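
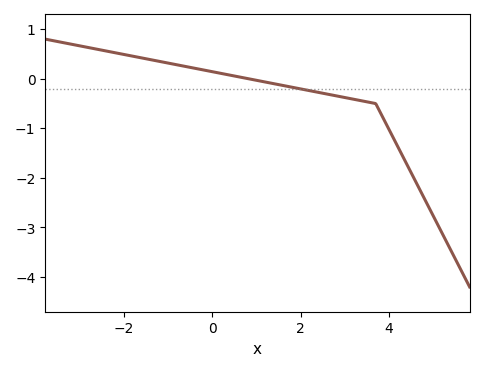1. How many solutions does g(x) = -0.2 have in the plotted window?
1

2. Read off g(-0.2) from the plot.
0.2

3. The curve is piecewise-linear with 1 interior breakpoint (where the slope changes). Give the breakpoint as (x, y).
(3.7, -0.5)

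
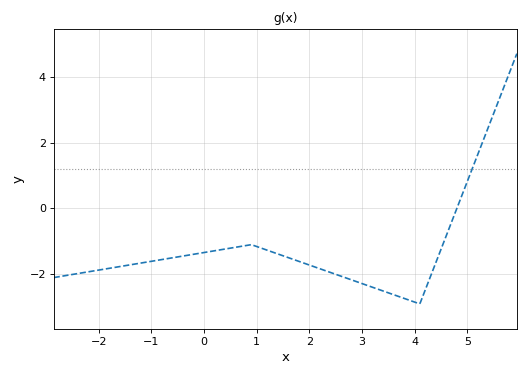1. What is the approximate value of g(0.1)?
-1.31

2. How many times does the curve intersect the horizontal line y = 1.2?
1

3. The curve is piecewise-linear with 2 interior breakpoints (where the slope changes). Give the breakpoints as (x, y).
(0.9, -1.1); (4.1, -2.9)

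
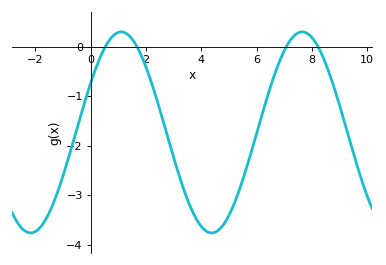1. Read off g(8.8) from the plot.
-0.8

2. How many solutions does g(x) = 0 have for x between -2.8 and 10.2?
4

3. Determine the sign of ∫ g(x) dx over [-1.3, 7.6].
negative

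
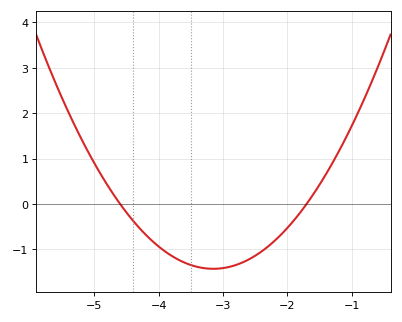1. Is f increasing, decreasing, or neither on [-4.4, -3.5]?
decreasing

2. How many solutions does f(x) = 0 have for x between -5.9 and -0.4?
2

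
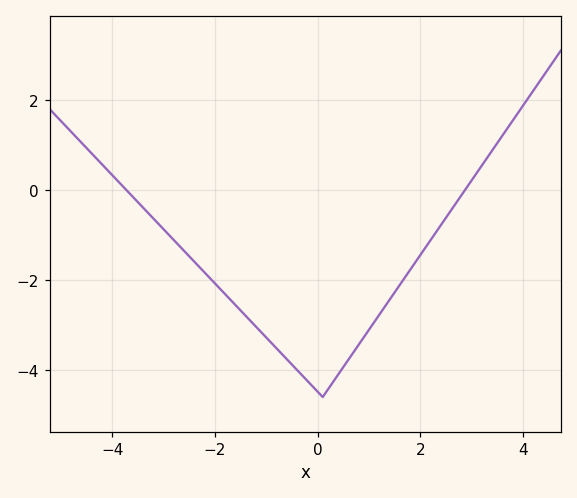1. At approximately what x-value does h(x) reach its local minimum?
0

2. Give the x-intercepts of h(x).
-3.8, 2.8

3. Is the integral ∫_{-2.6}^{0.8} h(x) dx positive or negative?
negative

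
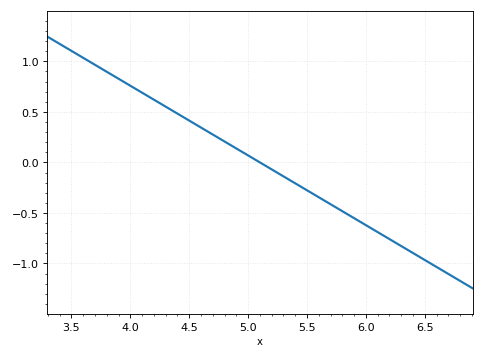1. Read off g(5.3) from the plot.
-0.138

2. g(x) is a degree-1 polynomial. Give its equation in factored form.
y = -0.69(x - 5.1)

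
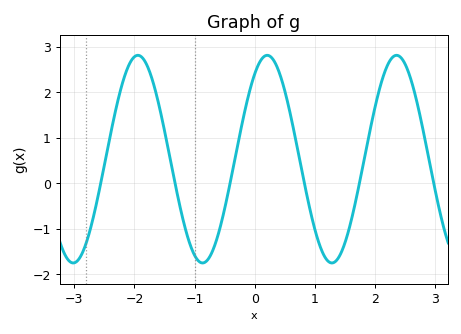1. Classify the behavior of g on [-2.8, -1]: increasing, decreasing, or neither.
neither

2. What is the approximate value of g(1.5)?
-1.31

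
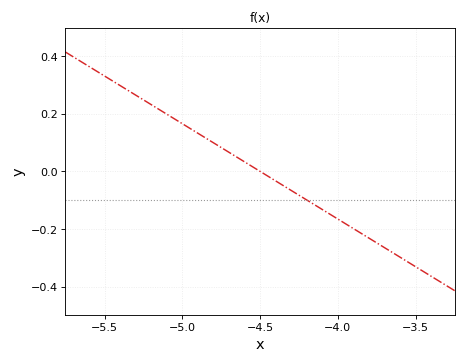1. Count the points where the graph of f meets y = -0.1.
1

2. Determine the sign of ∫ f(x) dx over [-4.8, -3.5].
negative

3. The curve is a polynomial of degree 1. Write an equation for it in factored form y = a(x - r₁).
y = -0.33(x + 4.5)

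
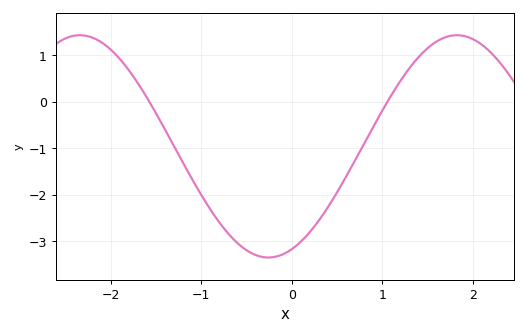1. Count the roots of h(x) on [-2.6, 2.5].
2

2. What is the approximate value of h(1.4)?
0.96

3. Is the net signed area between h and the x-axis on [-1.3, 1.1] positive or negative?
negative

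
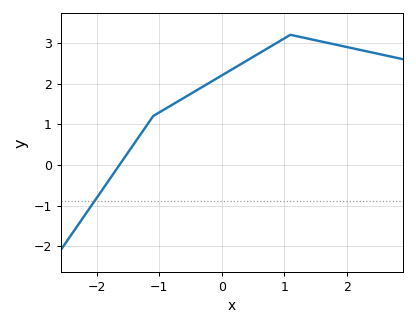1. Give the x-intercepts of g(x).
-1.6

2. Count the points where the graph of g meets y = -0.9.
1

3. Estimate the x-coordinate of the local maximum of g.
1.1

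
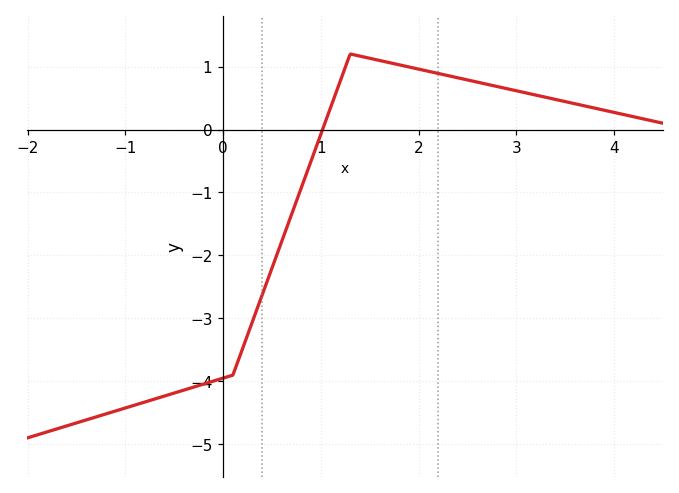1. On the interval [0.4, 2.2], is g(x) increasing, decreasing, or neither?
neither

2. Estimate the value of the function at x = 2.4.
0.822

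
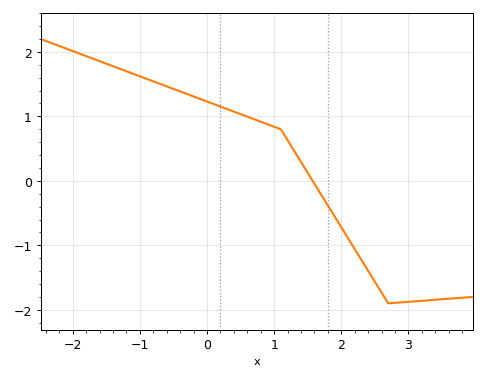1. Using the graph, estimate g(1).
0.839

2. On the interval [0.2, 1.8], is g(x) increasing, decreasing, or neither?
decreasing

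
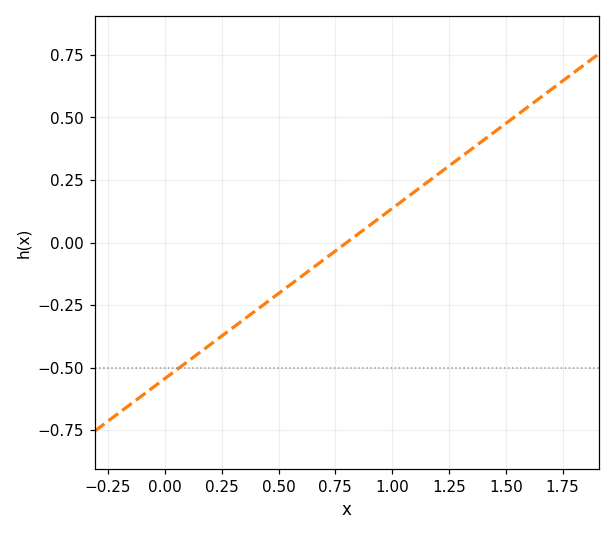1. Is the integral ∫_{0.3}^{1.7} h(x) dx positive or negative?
positive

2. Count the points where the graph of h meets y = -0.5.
1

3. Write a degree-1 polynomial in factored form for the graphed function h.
y = 0.68(x - 0.8)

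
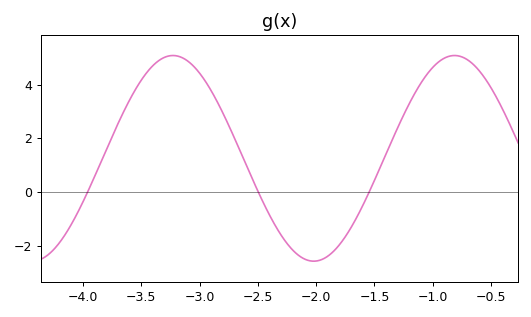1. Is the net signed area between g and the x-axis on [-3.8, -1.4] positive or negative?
positive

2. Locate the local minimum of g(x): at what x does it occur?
-2.02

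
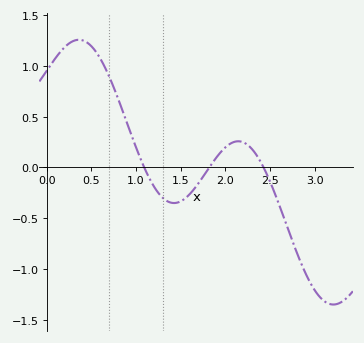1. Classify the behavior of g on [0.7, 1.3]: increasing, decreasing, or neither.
decreasing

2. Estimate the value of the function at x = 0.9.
0.434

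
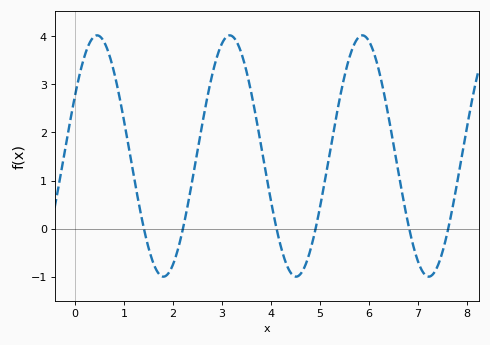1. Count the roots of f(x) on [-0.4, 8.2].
6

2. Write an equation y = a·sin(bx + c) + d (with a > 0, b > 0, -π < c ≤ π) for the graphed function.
y = 2.51sin(2.3x + 0.52) + 1.51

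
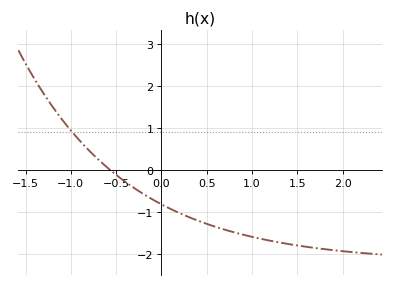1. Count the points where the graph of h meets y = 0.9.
1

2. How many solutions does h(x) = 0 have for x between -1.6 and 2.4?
1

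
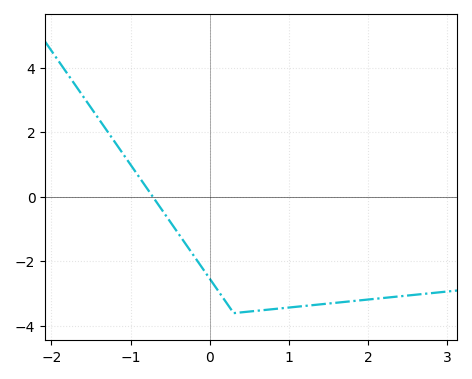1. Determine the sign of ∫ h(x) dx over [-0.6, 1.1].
negative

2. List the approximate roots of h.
-0.7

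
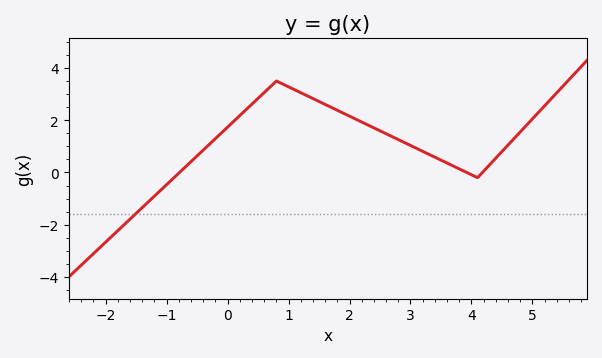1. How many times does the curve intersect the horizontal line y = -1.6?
1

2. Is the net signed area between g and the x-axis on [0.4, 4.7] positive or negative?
positive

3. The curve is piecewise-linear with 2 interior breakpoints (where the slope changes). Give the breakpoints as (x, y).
(0.8, 3.5); (4.1, -0.2)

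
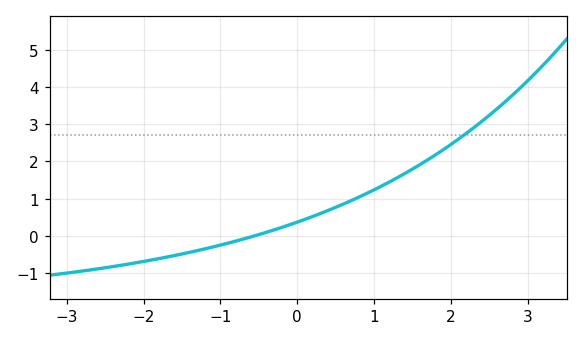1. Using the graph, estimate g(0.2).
0.5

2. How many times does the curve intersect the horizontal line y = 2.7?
1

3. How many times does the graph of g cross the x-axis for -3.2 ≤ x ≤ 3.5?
1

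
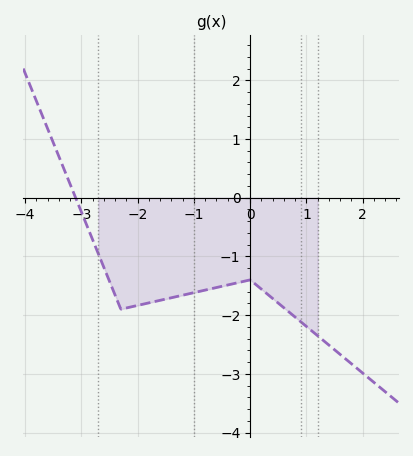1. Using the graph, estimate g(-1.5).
-1.7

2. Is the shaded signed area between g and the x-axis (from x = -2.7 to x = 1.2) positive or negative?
negative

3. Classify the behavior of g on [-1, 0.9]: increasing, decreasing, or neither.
neither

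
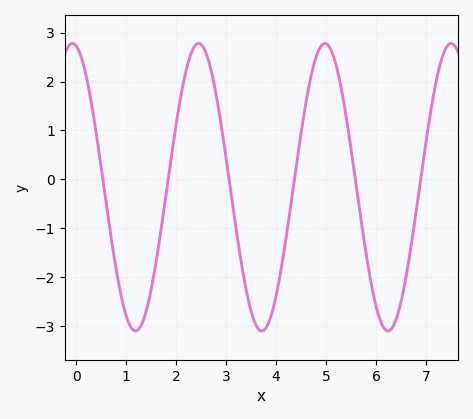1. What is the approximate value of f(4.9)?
2.73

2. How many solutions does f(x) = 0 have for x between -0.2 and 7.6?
6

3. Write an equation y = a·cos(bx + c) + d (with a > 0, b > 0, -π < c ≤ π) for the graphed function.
y = 2.94cos(2.49x + 0.182) - 0.16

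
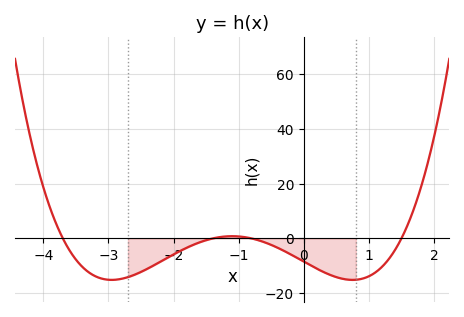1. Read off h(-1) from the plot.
0.734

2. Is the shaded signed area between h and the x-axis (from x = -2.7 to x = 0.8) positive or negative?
negative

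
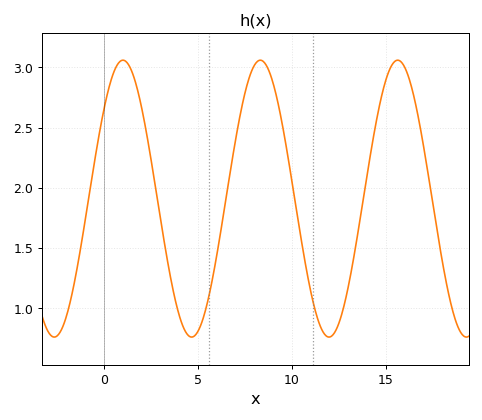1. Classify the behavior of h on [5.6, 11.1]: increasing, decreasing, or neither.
neither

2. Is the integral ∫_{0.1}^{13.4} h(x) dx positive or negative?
positive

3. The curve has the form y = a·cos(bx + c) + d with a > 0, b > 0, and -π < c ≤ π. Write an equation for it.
y = 1.15cos(0.86x - 0.87) + 1.91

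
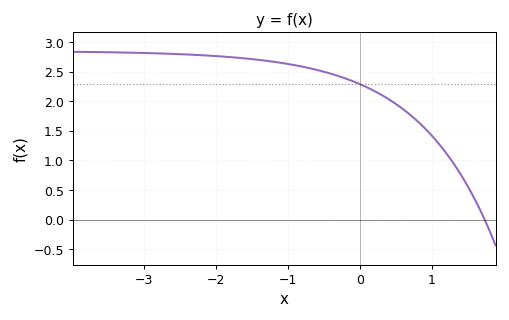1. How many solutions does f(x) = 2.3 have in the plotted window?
1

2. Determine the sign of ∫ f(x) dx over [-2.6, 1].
positive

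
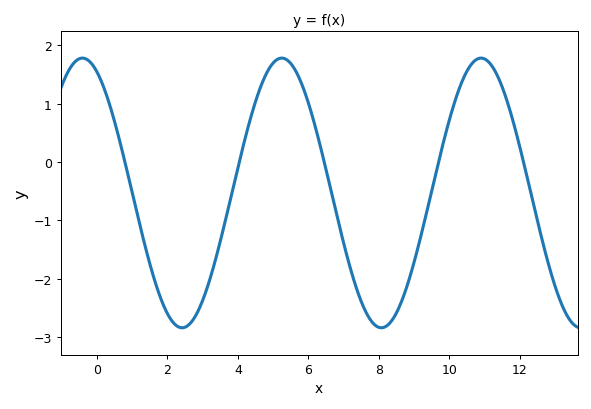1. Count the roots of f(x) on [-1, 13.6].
5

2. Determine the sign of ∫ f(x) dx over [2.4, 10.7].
negative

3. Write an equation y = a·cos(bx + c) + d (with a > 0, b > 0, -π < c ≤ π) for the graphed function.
y = 2.31cos(1.1x + 0.46) - 0.53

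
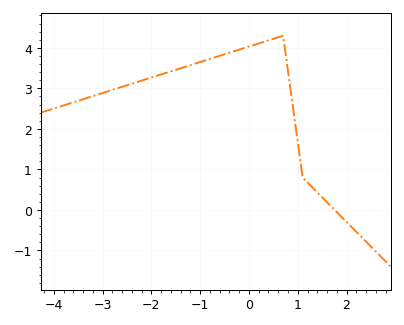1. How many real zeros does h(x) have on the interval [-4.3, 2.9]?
1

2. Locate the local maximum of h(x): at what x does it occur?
0.7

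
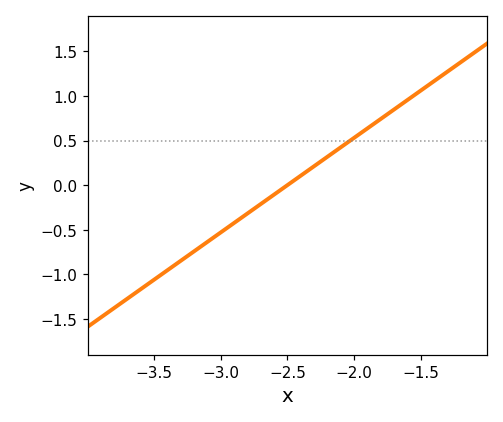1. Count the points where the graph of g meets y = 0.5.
1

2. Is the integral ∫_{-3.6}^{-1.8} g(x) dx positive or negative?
negative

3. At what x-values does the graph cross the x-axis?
-2.5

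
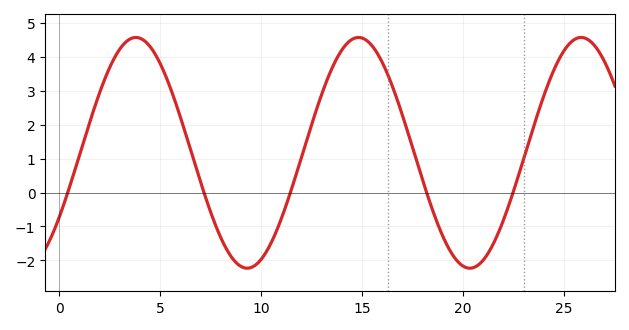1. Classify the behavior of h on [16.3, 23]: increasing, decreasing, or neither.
neither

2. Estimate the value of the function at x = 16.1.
3.7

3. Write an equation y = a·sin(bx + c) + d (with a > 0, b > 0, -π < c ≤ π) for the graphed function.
y = 3.4sin(0.57x - 0.59) + 1.17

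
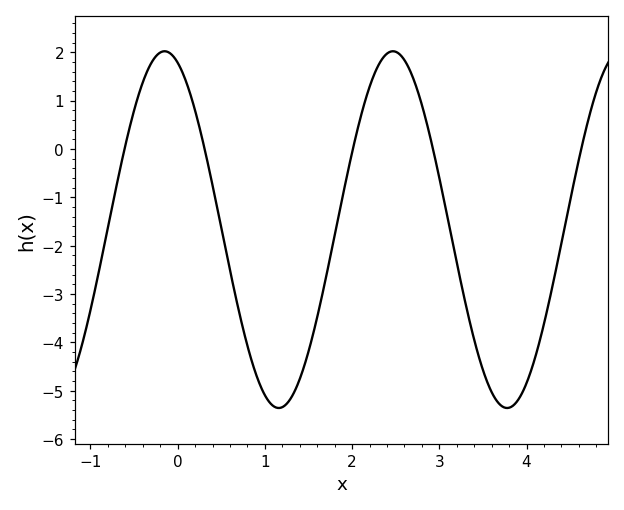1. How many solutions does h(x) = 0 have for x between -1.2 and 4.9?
5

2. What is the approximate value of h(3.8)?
-5.35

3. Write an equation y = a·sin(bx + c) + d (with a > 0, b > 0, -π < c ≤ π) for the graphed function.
y = 3.69sin(2.4x + 1.93) - 1.67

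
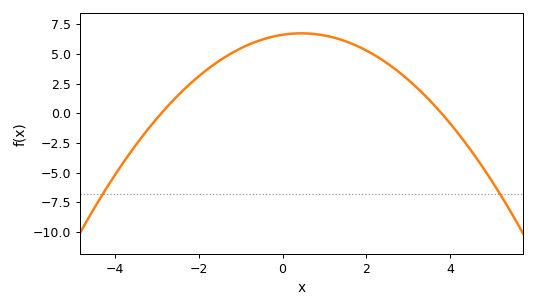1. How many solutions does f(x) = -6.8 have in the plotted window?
2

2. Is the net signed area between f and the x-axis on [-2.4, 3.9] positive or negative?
positive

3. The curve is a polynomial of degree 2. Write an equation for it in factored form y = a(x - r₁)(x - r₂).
y = -0.6(x + 2.9)(x - 3.8)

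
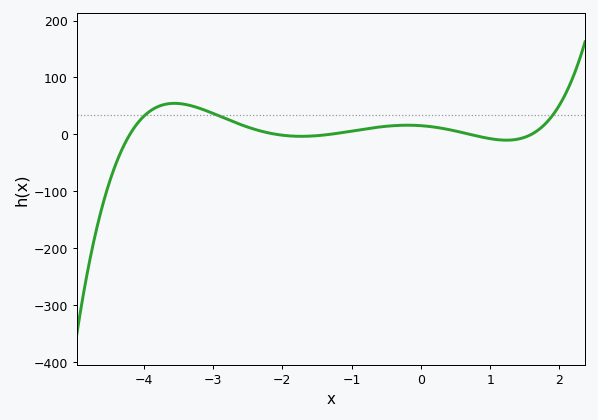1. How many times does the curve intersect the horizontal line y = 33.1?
3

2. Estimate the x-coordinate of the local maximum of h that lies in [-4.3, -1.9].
-3.56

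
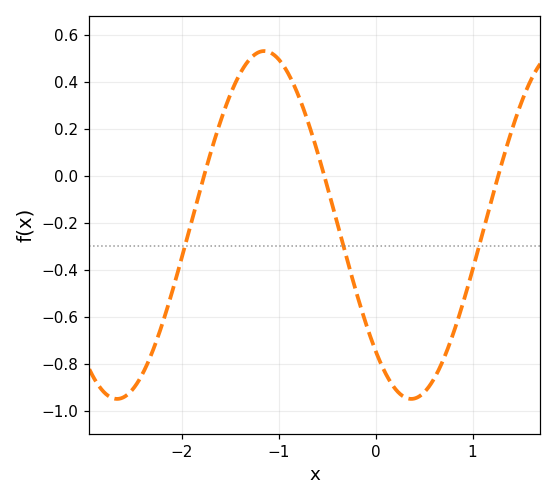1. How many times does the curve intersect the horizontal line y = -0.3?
3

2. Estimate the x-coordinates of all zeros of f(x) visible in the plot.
-1.77, -0.531, 1.26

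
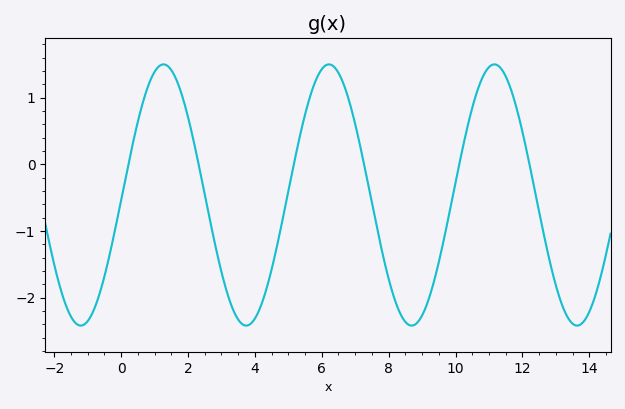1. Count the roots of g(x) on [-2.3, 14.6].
6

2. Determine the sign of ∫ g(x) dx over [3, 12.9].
negative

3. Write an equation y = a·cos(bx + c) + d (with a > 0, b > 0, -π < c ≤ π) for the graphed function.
y = 1.96cos(1.27x - 1.61) - 0.46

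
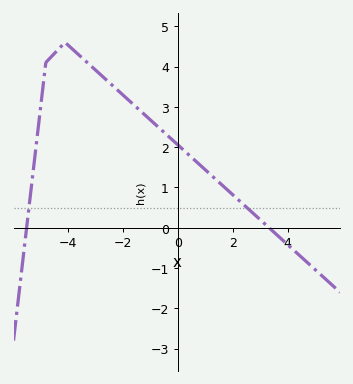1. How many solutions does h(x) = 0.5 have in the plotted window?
2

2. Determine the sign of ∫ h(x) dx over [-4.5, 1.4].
positive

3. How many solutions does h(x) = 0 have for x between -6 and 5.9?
2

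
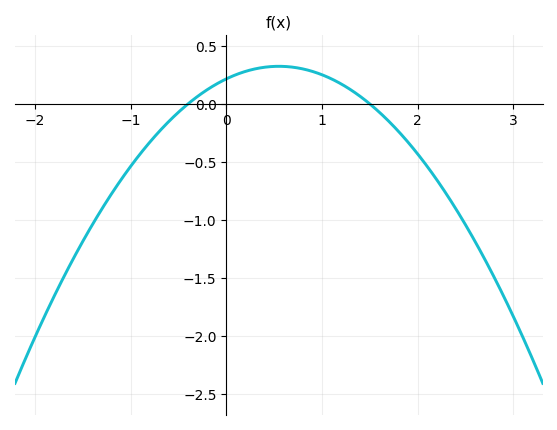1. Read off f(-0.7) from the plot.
-0.25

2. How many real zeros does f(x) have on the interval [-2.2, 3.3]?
2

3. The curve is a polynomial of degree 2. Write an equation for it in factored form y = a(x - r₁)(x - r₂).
y = -0.36(x + 0.4)(x - 1.5)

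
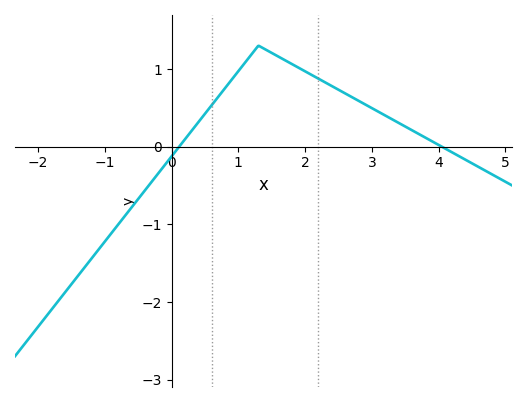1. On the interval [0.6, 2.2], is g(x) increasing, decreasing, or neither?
neither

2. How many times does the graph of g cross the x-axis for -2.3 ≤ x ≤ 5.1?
2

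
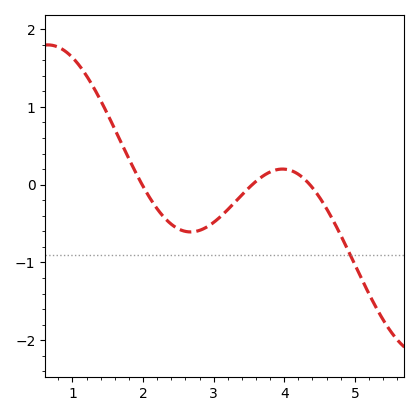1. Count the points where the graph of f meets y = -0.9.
1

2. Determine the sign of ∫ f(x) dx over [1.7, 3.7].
negative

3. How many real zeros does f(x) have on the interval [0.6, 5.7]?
3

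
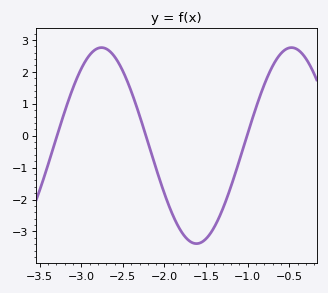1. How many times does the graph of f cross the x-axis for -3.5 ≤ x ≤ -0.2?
3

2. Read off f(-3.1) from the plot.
1.5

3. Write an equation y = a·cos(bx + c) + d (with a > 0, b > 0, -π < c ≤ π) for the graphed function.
y = 3.07cos(2.8x + 1.3) - 0.31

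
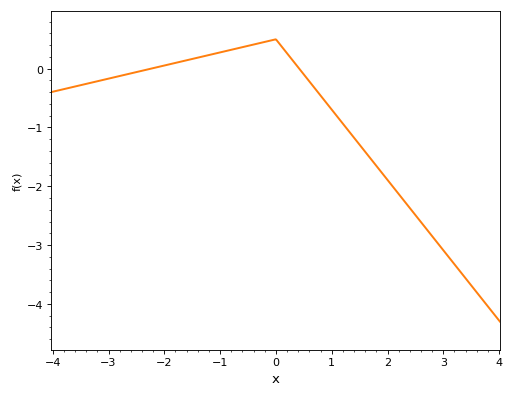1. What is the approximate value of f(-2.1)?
0.032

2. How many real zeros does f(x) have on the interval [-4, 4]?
2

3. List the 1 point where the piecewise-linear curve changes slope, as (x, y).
(0, 0.5)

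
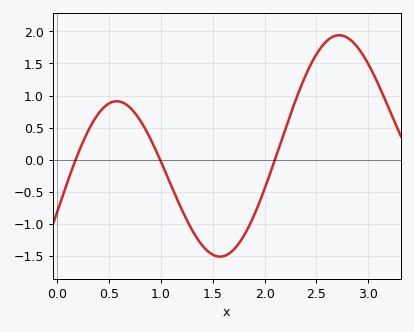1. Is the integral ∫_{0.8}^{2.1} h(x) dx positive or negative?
negative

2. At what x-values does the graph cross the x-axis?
0.179, 0.992, 2.1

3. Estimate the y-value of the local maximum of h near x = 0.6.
0.911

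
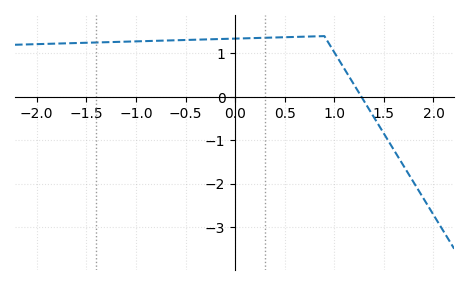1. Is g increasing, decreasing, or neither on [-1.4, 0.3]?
increasing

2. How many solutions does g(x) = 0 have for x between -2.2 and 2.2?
1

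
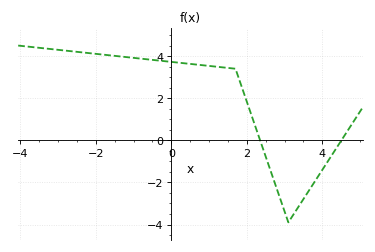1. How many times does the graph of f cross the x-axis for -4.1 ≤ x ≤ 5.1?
2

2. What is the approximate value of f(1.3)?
3.48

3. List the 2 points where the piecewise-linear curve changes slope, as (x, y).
(1.7, 3.4); (3.1, -3.9)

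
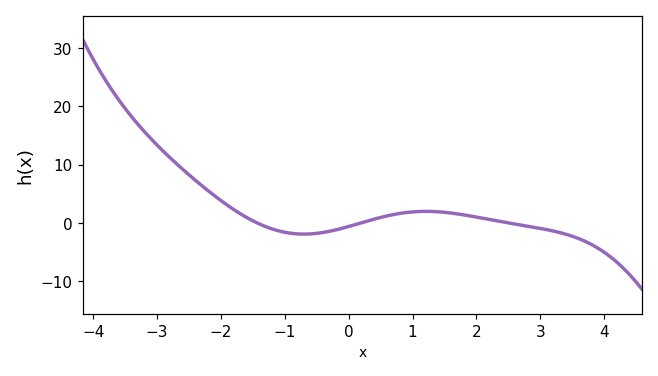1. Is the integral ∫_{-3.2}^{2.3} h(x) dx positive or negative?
positive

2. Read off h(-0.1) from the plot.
-0.895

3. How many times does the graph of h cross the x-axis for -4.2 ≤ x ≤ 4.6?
3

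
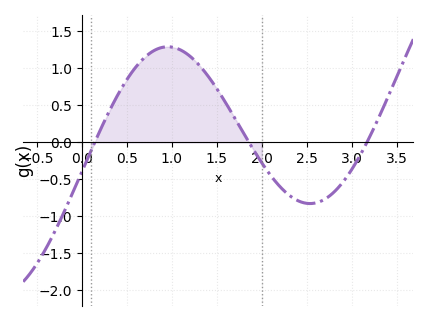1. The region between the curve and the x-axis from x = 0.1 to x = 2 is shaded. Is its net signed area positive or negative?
positive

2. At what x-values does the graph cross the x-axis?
0.142, 1.86, 3.17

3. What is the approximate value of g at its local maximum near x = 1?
1.29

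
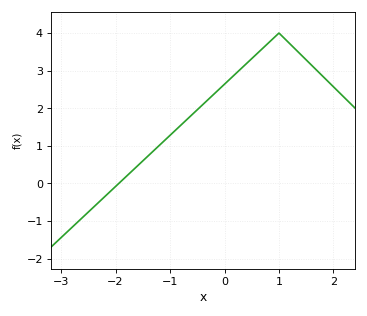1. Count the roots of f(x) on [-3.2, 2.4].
1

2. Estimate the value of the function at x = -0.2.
2.37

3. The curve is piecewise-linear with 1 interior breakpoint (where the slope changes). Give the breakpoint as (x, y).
(1, 4)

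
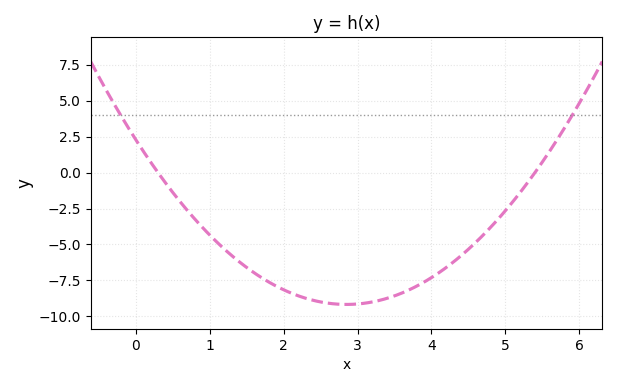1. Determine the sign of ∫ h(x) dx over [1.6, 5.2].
negative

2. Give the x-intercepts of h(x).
0.3, 5.4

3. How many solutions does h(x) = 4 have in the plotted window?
2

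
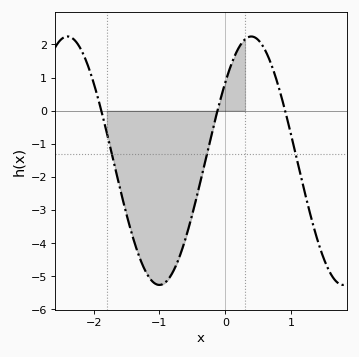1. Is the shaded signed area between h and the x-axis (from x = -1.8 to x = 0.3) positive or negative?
negative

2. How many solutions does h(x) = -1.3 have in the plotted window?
3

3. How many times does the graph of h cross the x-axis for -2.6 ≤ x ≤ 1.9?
3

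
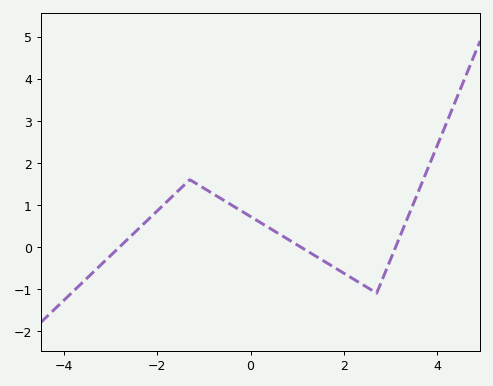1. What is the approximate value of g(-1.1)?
1.5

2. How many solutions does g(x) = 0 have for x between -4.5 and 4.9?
3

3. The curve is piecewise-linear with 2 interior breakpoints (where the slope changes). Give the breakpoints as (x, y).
(-1.3, 1.6); (2.7, -1.1)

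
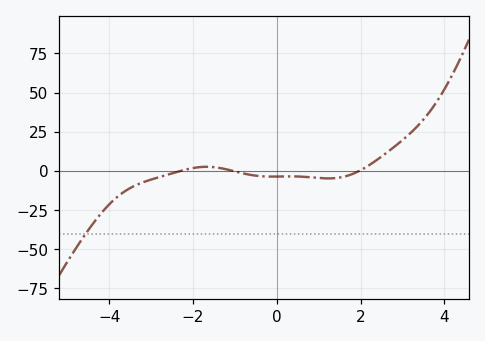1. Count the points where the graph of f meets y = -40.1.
1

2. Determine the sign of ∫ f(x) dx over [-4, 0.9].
negative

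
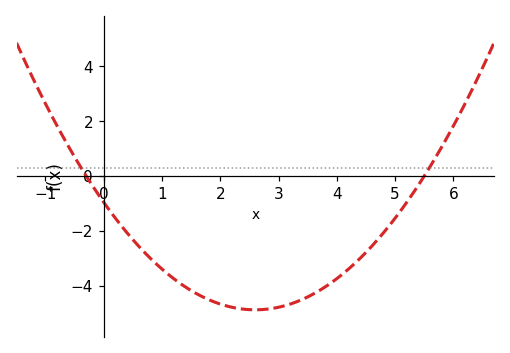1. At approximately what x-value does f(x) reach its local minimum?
2.6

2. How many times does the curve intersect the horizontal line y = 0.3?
2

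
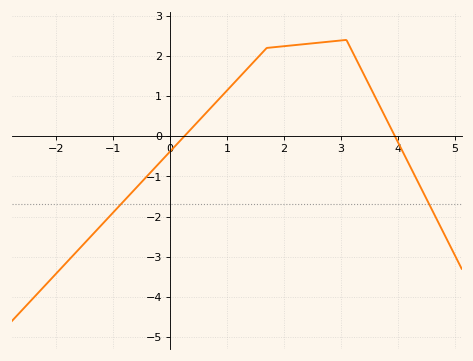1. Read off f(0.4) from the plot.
0.223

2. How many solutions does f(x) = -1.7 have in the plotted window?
2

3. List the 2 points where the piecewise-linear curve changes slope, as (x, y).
(1.7, 2.2); (3.1, 2.4)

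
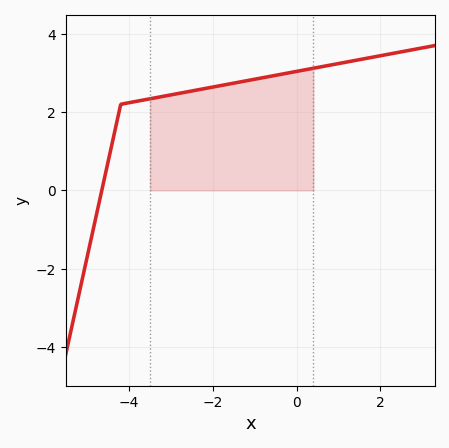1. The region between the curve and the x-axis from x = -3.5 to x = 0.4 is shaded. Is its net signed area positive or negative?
positive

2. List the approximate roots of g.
-4.65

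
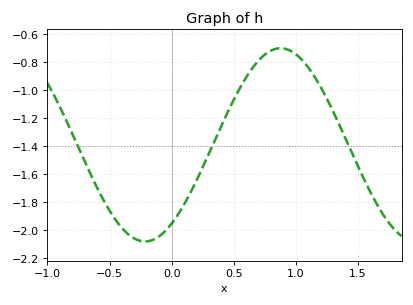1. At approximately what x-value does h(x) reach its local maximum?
0.9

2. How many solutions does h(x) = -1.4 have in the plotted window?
3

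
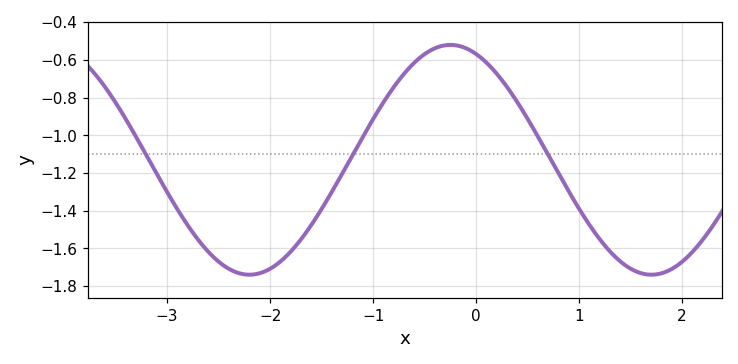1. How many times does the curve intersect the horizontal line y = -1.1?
3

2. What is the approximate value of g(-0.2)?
-0.522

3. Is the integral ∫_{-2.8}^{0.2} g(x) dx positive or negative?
negative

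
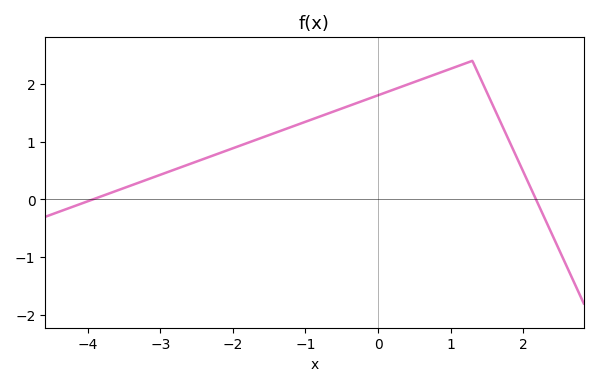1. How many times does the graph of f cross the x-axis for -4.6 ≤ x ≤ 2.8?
2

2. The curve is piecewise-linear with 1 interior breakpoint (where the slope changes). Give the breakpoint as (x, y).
(1.3, 2.4)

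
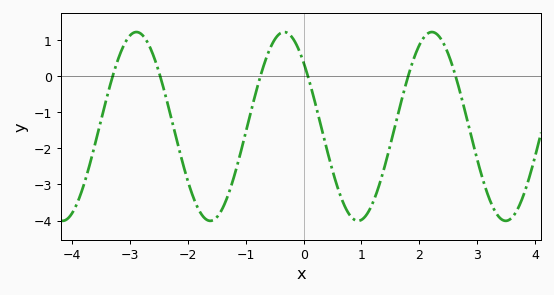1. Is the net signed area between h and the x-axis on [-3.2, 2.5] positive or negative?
negative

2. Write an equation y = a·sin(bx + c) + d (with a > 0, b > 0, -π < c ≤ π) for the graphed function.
y = 2.62sin(2.46x + 2.4) - 1.39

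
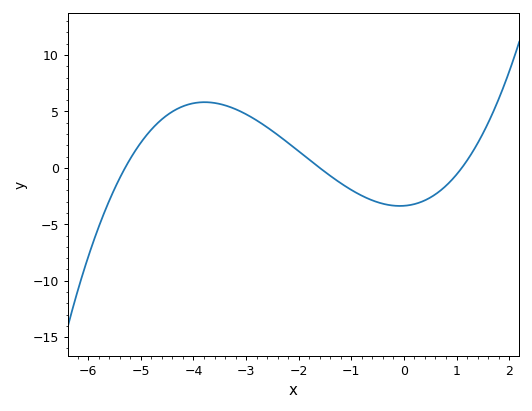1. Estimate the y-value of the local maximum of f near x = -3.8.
5.82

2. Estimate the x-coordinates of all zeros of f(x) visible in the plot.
-5.3, -1.6, 1.1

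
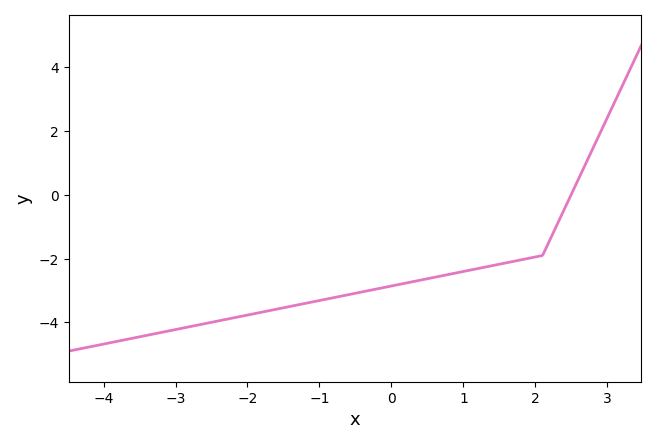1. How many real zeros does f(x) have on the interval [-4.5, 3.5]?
1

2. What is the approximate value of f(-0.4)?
-3.04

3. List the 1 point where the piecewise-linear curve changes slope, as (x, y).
(2.1, -1.9)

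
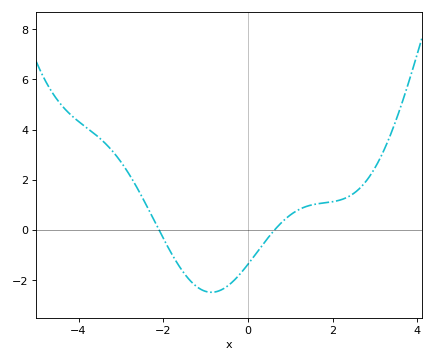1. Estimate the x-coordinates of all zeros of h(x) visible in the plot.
-2, 0.6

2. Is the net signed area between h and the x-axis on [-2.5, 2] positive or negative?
negative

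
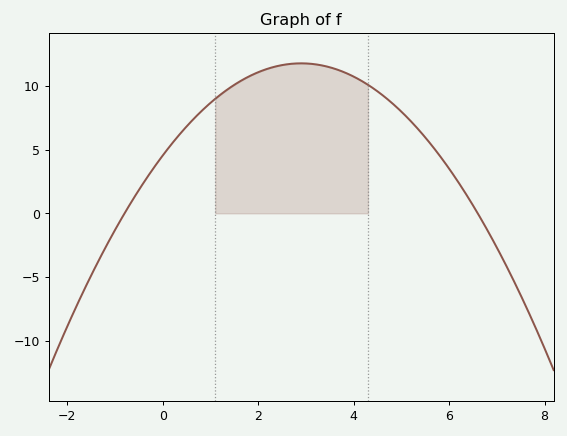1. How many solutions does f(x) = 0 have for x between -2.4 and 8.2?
2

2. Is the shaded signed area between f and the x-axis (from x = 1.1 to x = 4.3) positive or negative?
positive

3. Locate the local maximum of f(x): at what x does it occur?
2.9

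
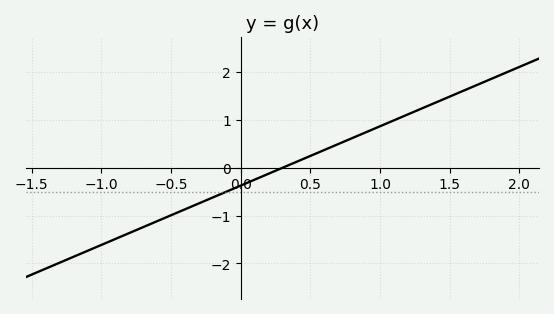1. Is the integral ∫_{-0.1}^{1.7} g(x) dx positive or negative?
positive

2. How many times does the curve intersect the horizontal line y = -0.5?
1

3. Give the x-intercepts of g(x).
0.3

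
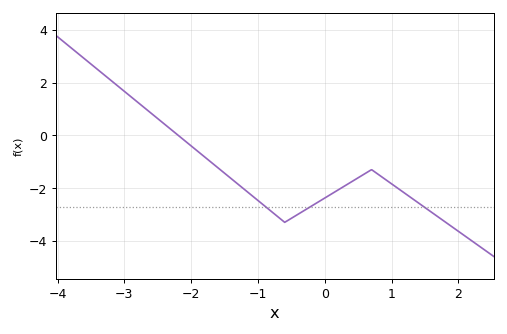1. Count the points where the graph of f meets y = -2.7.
3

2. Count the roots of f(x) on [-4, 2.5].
1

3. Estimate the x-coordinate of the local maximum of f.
0.699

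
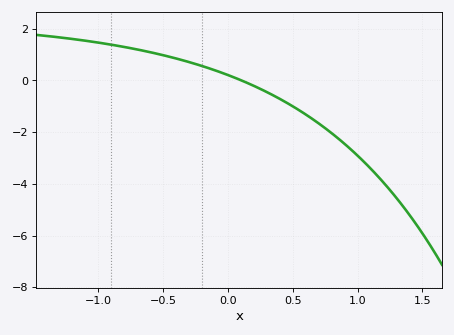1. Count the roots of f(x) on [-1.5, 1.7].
1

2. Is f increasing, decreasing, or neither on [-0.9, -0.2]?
decreasing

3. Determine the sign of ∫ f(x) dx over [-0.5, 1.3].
negative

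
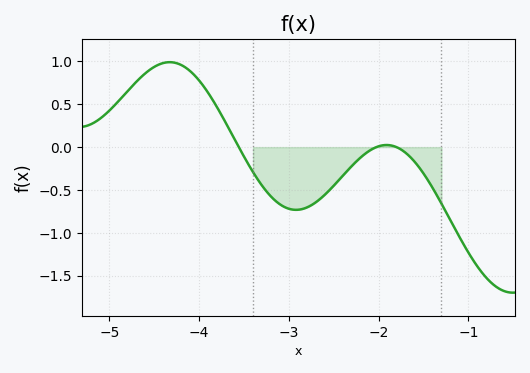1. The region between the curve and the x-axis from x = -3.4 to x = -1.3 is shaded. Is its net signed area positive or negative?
negative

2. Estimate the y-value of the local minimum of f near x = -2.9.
-0.732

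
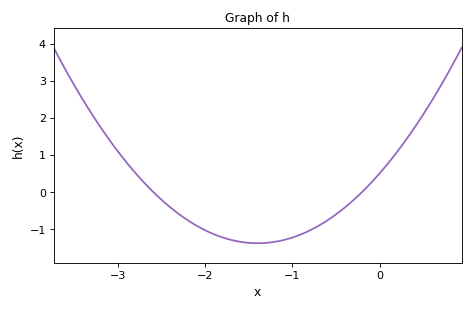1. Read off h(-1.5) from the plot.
-1.4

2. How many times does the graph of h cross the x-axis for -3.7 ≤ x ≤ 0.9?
2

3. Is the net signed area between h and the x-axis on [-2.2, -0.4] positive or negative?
negative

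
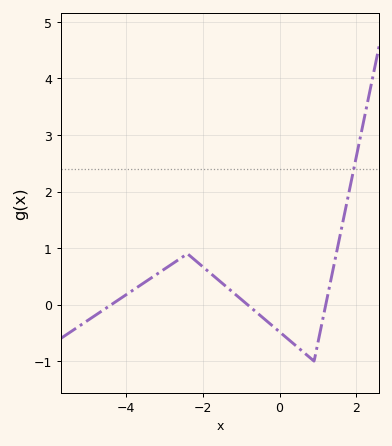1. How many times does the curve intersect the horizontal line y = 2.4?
1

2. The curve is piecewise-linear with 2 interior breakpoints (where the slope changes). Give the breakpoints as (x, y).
(-2.4, 0.9); (0.9, -1)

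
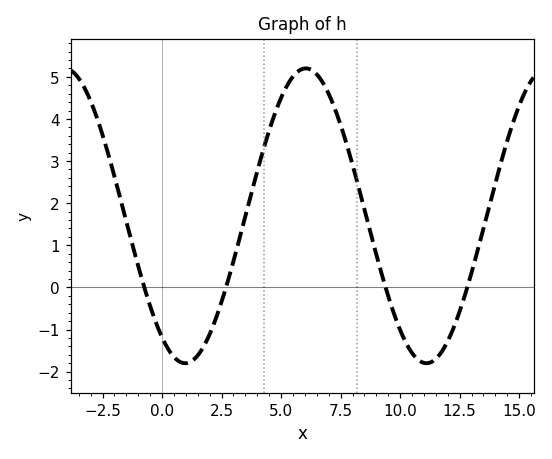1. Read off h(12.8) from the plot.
-0.038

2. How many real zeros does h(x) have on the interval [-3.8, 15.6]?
4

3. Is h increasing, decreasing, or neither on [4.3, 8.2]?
neither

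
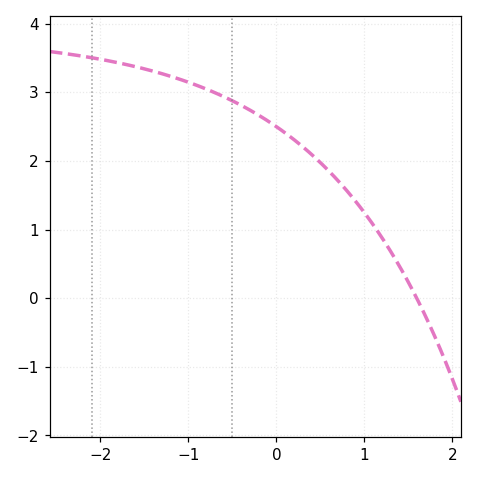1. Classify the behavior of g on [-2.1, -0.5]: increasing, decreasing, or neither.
decreasing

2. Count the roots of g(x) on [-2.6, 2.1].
1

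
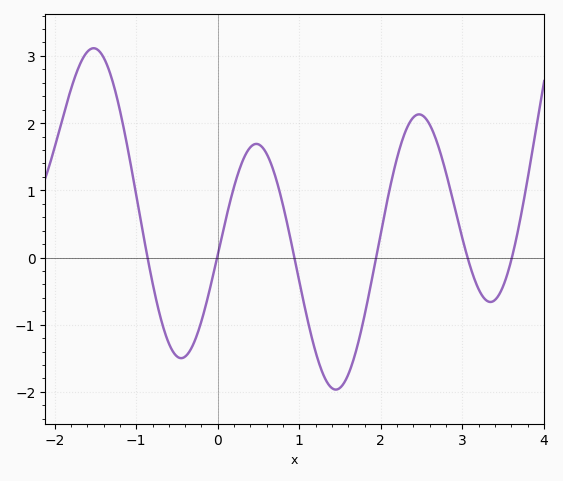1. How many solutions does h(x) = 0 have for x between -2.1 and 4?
6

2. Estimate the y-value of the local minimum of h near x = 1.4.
-2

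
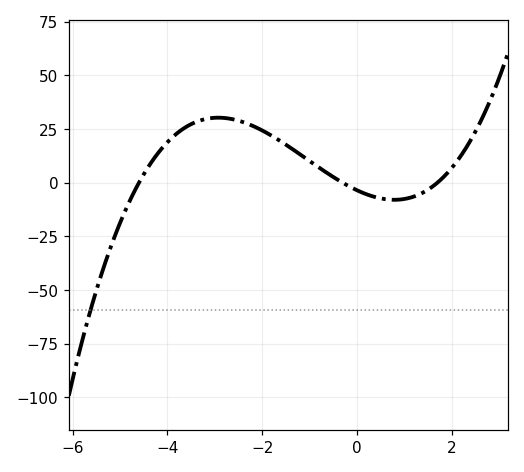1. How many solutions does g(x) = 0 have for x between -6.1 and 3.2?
3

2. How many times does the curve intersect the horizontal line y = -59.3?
1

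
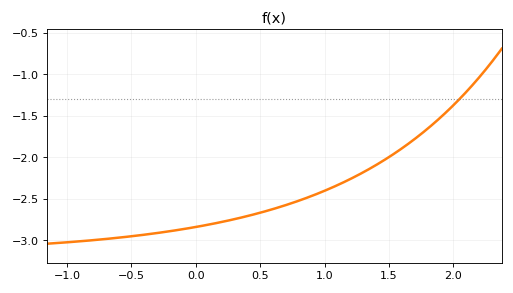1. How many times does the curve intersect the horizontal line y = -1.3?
1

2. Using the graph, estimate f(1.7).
-1.8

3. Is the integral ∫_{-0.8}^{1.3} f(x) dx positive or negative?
negative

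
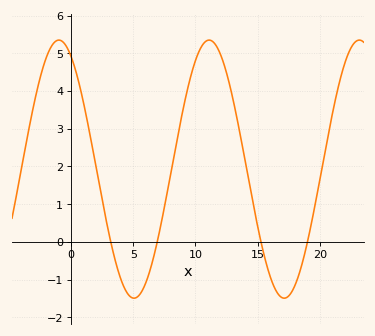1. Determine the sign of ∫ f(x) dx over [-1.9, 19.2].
positive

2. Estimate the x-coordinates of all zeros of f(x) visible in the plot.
3.19, 6.93, 15.3, 19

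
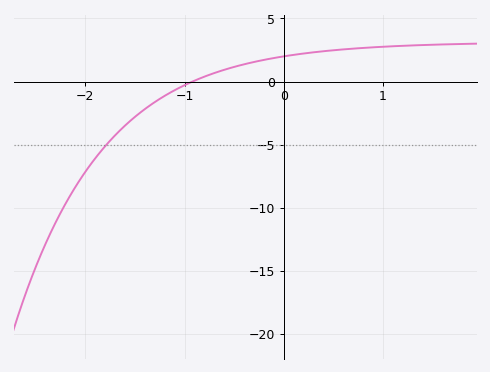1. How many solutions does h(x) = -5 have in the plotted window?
1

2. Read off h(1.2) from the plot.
3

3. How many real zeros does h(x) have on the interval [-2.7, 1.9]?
1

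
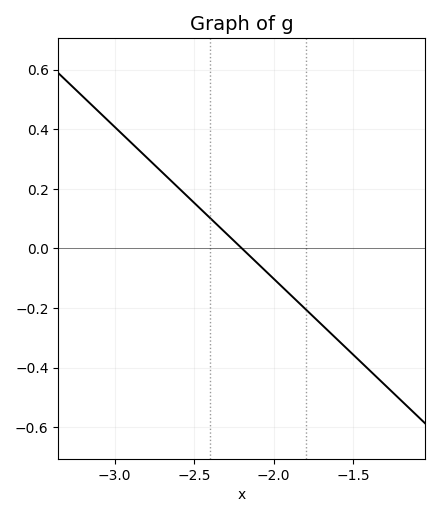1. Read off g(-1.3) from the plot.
-0.46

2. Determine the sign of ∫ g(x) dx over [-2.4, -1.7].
negative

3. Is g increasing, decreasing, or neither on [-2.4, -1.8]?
decreasing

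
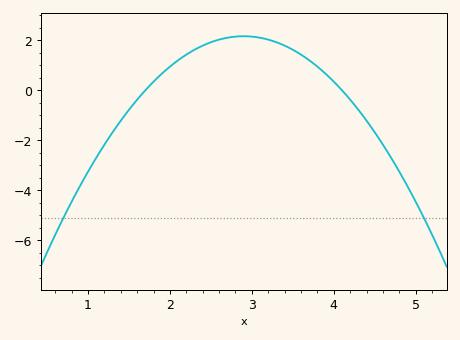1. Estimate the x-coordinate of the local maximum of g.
2.9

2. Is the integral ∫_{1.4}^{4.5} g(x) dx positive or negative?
positive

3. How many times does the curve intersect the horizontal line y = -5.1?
2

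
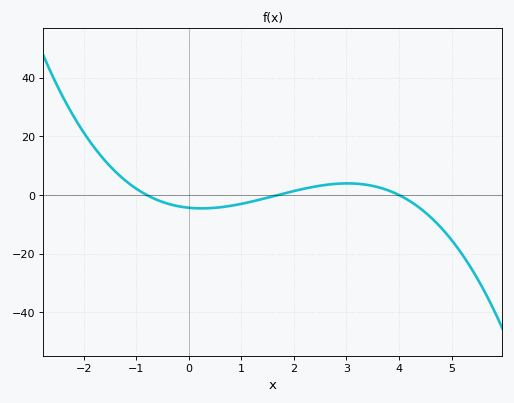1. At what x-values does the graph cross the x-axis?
-0.8, 1.6, 4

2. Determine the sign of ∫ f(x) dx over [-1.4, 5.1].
negative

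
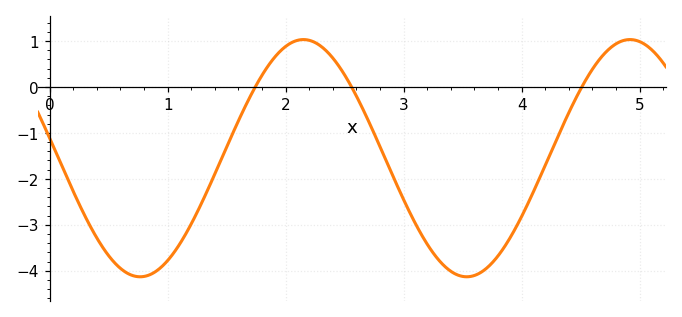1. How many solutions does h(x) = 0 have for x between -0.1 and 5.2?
3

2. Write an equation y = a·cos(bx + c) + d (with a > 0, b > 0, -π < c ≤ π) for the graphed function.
y = 2.58cos(2.3x + 1.4) - 1.55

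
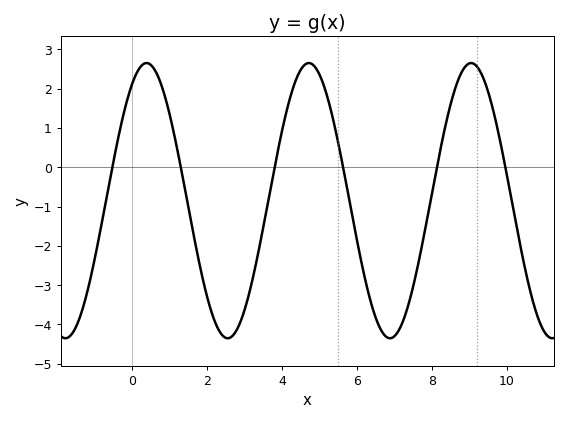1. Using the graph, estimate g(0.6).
2.5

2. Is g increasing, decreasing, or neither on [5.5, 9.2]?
neither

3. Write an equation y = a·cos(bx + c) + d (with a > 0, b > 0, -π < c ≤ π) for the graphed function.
y = 3.5cos(1.4x - 0.55) - 0.85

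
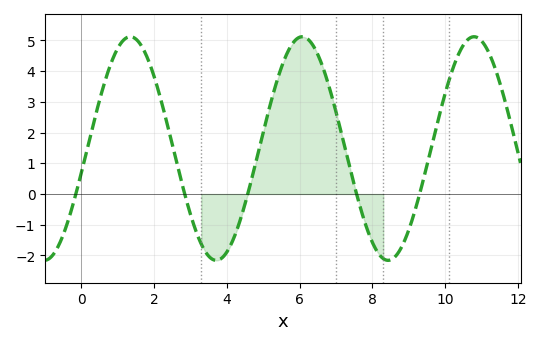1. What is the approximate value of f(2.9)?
-0.2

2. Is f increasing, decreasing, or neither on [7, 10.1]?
neither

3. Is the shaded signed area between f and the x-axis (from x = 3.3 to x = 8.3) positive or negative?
positive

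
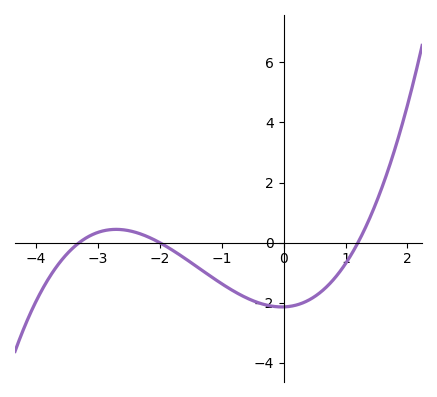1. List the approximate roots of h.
-3.3, -2, 1.2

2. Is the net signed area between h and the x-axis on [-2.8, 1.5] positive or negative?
negative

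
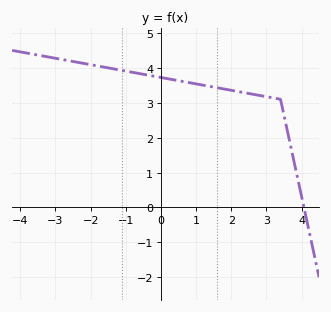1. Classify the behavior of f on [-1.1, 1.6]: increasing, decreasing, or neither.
decreasing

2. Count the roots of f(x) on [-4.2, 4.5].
1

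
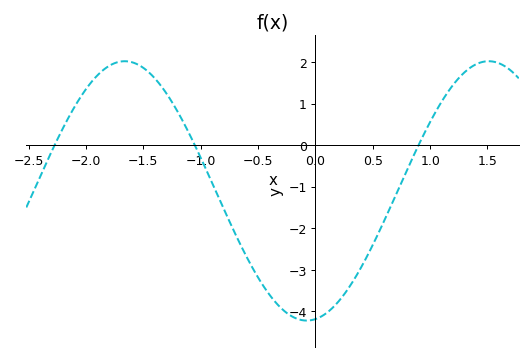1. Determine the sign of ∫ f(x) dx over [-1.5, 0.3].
negative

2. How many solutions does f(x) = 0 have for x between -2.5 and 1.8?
3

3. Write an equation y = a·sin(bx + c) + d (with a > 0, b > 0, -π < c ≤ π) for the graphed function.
y = 3.12sin(1.98x - 1.42) - 1.1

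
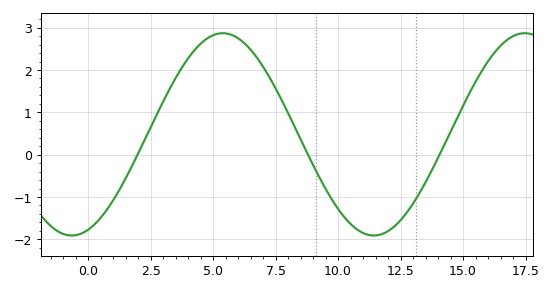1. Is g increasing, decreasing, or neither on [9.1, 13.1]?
neither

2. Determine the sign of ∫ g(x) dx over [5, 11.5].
positive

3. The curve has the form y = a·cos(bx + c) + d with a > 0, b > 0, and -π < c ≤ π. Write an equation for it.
y = 2.39cos(0.52x - 2.8) + 0.48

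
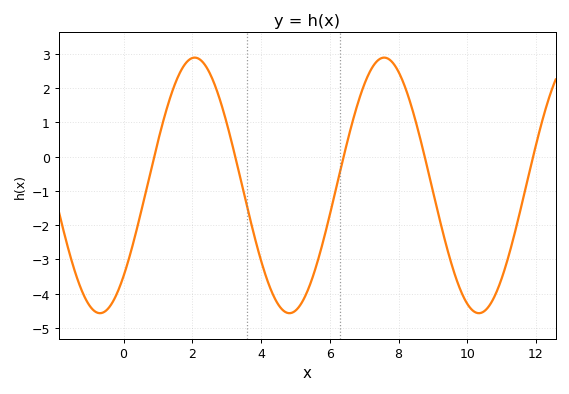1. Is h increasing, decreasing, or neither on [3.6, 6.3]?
neither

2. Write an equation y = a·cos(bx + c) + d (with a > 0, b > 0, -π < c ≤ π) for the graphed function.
y = 3.73cos(1.14x - 2.36) - 0.84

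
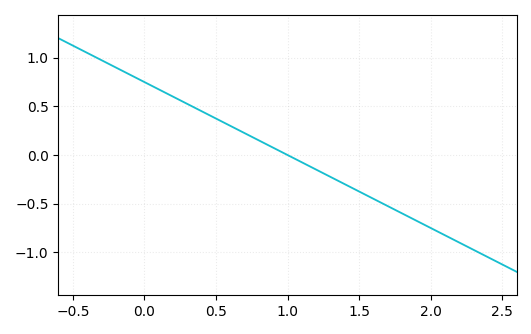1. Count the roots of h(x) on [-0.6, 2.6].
1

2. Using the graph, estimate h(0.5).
0.4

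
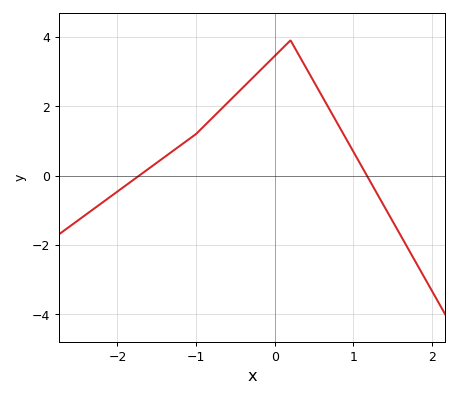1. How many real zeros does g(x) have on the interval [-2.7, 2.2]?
2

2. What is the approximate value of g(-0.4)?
2.6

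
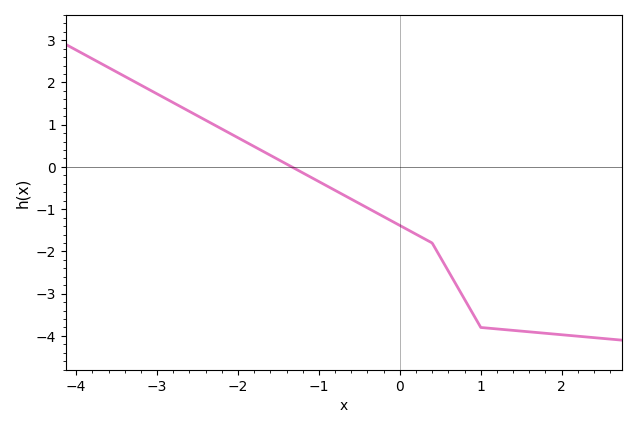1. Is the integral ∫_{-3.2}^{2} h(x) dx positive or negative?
negative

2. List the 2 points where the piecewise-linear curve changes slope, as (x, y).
(0.4, -1.8); (1, -3.8)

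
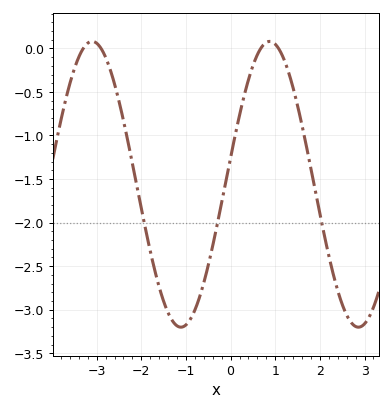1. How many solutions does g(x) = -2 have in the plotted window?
3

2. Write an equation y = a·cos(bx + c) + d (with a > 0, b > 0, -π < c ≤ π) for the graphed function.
y = 1.64cos(1.6x - 1.4) - 1.56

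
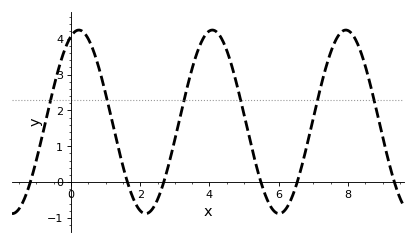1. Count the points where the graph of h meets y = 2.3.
6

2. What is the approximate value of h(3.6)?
3.49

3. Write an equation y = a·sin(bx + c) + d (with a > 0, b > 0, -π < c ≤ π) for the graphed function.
y = 2.56sin(1.63x + 1.2) + 1.68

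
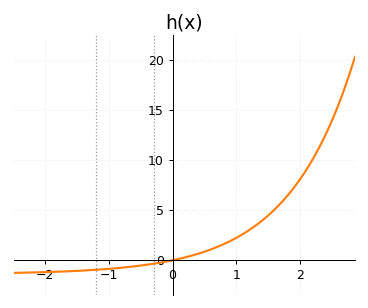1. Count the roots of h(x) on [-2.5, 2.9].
1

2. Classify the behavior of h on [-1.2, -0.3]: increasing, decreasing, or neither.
increasing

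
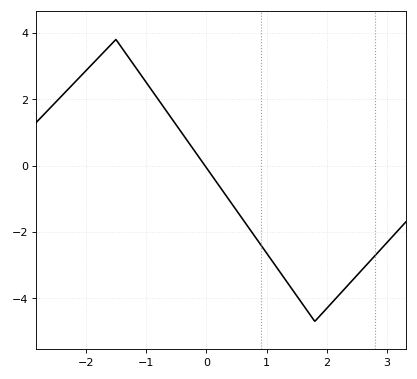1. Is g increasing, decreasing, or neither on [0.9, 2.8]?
neither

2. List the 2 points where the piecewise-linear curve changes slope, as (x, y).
(-1.5, 3.8); (1.8, -4.7)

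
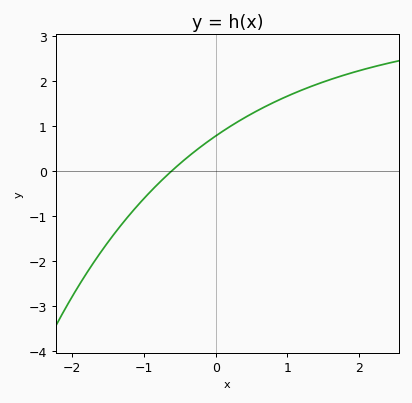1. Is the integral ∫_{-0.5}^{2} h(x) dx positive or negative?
positive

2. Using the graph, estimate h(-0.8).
-0.282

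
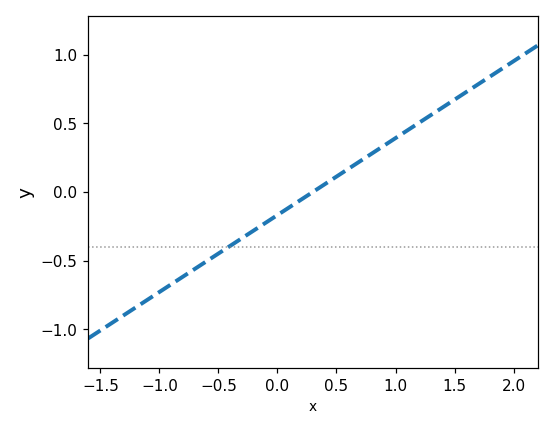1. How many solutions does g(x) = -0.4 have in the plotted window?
1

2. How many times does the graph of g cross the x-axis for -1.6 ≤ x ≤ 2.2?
1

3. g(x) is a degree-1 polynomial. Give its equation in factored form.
y = 0.56(x - 0.3)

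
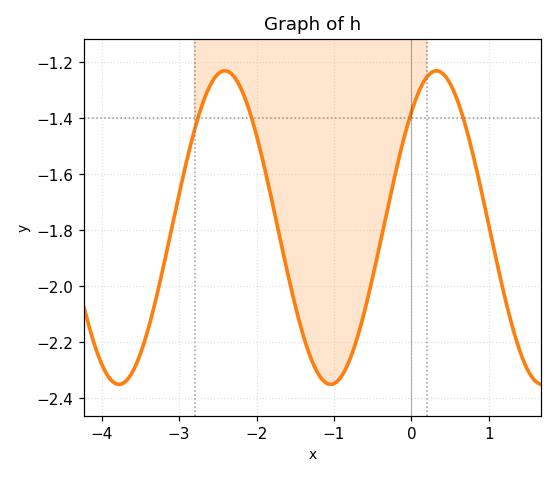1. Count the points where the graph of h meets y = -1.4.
4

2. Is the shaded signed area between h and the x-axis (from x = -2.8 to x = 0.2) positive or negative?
negative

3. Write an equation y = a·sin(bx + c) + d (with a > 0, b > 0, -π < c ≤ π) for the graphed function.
y = 0.56sin(2.3x + 0.83) - 1.79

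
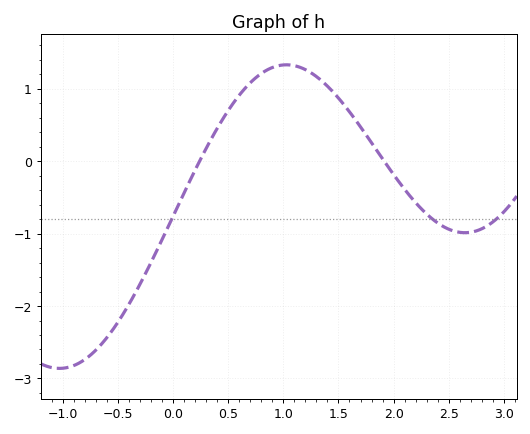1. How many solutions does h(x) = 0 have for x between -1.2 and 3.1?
2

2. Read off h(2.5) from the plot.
-0.9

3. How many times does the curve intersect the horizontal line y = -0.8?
3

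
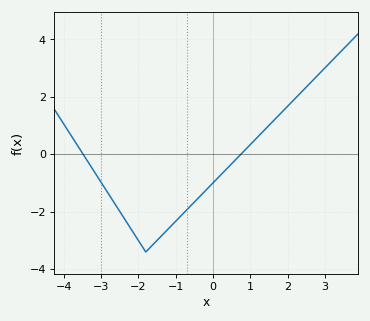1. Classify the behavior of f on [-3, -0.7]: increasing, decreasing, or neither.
neither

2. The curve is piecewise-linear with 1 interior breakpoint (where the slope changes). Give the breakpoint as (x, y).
(-1.8, -3.4)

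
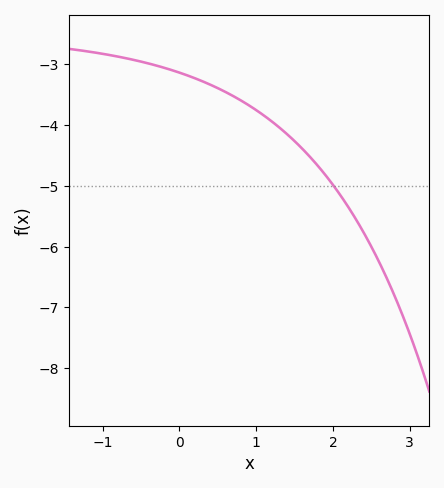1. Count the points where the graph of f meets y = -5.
1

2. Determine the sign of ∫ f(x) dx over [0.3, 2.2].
negative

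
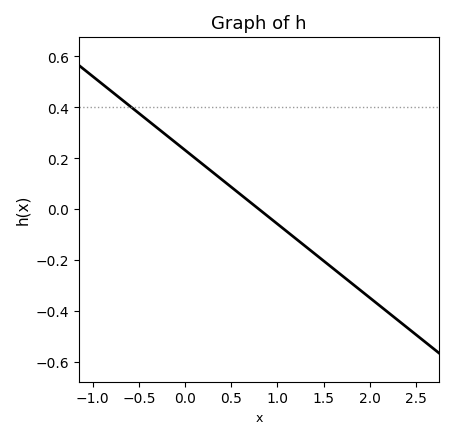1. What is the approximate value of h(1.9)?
-0.32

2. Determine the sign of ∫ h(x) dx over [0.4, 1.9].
negative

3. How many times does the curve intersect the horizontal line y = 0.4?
1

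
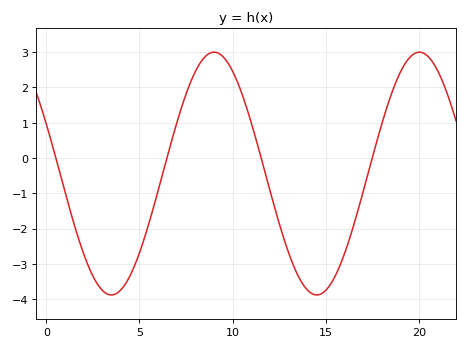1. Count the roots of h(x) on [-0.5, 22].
4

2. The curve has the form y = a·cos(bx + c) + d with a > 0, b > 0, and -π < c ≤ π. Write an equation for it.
y = 3.44cos(0.57x + 1.2) - 0.44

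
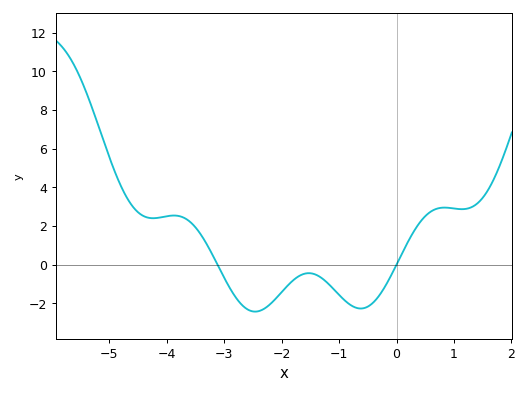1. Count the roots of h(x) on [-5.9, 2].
2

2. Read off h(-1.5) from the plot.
-0.446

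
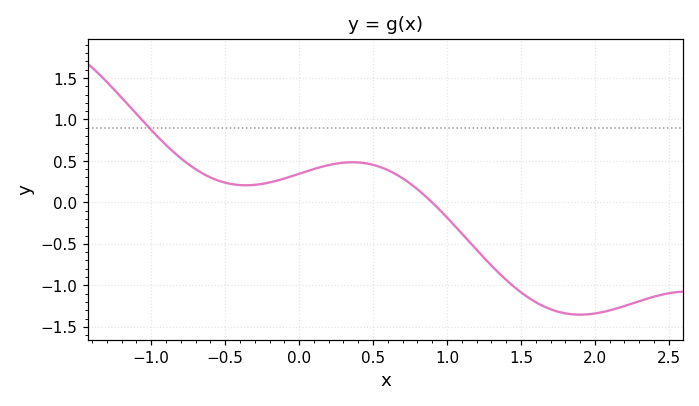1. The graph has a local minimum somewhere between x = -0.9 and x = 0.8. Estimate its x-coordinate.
-0.361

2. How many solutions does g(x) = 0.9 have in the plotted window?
1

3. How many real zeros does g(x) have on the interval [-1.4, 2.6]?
1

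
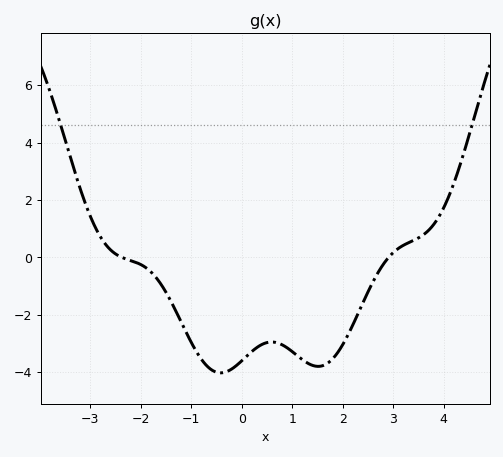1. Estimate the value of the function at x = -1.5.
-1.2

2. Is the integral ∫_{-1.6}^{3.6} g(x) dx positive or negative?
negative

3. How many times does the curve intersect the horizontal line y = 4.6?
2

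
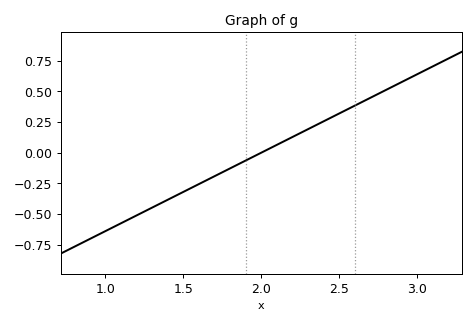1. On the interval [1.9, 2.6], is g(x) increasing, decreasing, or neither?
increasing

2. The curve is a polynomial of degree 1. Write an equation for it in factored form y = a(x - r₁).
y = 0.64(x - 2)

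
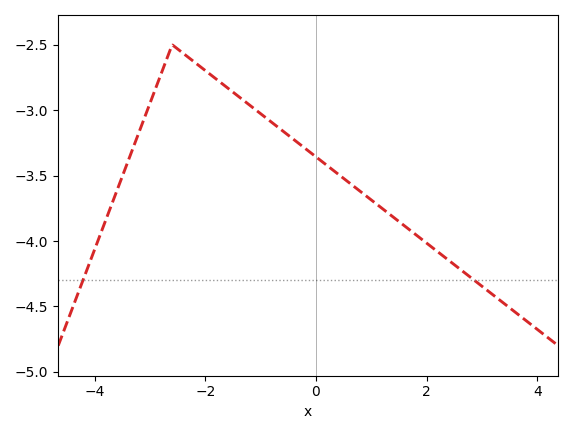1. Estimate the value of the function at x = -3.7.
-3.73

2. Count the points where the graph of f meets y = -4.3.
2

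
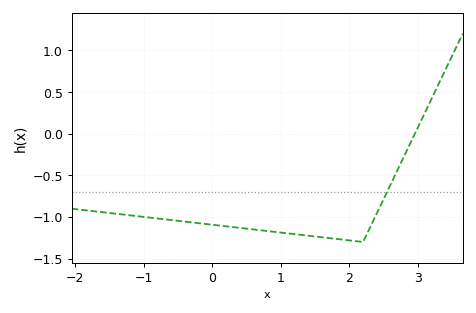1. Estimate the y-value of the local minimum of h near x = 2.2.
-1.3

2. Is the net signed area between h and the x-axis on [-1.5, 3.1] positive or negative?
negative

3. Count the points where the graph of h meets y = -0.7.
1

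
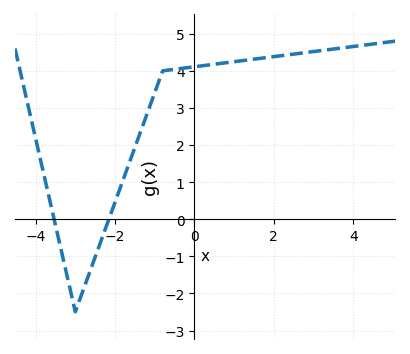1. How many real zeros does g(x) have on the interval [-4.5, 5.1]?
2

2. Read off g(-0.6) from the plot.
4.03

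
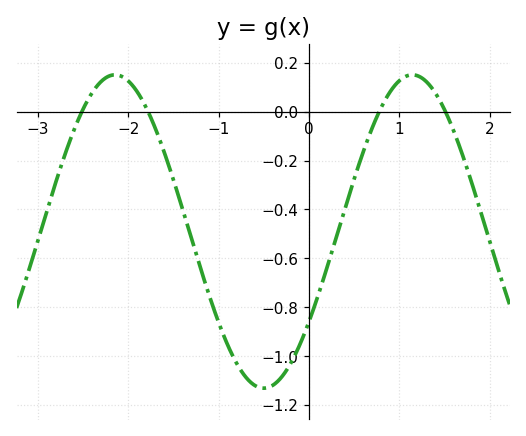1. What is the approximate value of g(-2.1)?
0.14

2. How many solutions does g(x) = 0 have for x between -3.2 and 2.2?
4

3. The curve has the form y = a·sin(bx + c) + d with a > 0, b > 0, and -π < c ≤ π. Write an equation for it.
y = 0.64sin(1.9x - 0.61) - 0.49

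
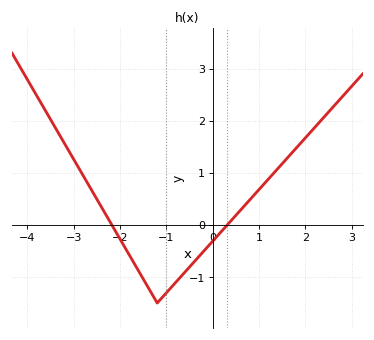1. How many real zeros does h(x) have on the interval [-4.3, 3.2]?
2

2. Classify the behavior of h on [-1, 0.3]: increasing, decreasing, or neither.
increasing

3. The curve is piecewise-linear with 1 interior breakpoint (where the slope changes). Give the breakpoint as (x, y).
(-1.2, -1.5)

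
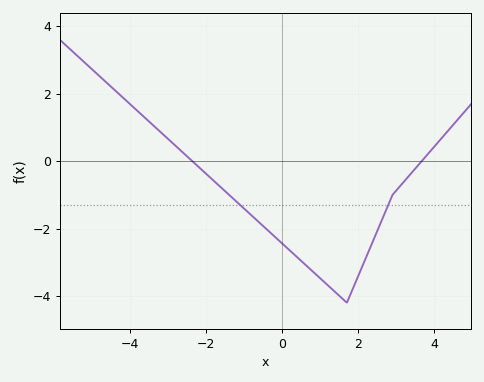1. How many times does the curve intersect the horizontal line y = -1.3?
2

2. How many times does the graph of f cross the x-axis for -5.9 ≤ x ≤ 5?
2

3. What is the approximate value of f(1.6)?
-4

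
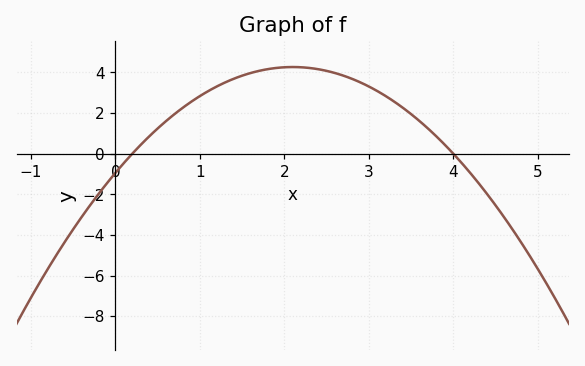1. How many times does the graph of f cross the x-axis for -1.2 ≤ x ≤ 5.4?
2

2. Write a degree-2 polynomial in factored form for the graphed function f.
y = -1.18(x - 0.2)(x - 4)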